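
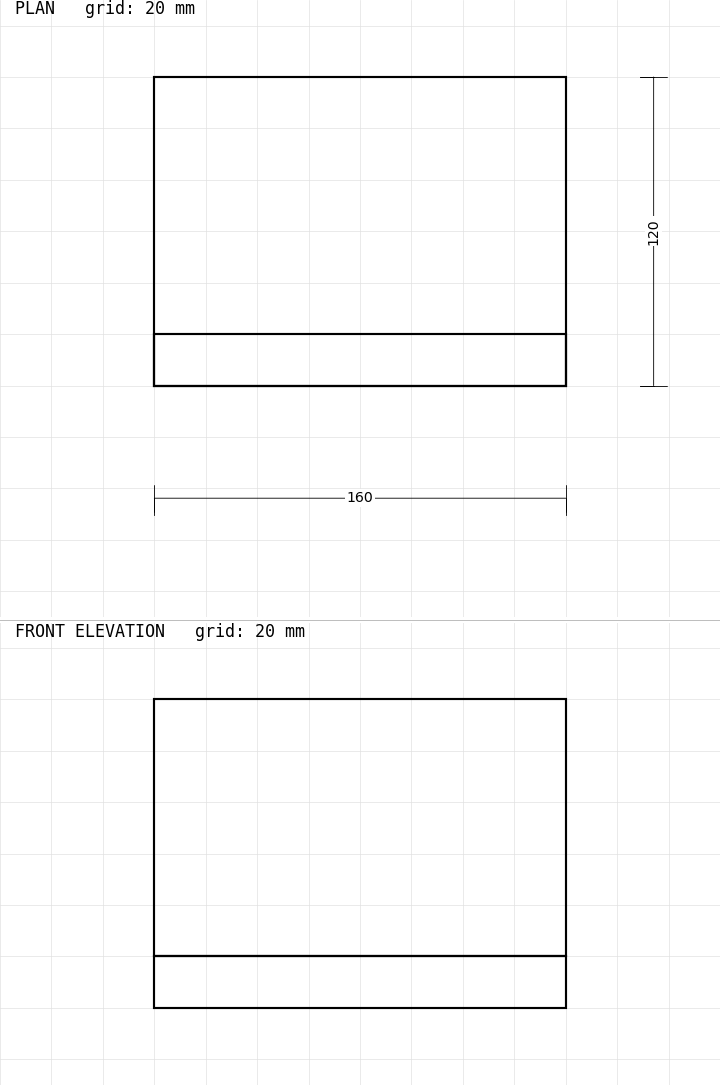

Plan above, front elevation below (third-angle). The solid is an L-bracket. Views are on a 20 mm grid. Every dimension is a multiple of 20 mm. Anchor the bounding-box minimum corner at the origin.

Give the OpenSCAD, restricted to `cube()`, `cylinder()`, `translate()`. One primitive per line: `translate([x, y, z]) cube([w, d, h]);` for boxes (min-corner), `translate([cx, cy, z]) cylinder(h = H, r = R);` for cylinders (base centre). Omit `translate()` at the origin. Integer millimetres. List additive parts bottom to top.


cube([160, 120, 20]);
translate([0, 0, 20]) cube([160, 20, 100]);


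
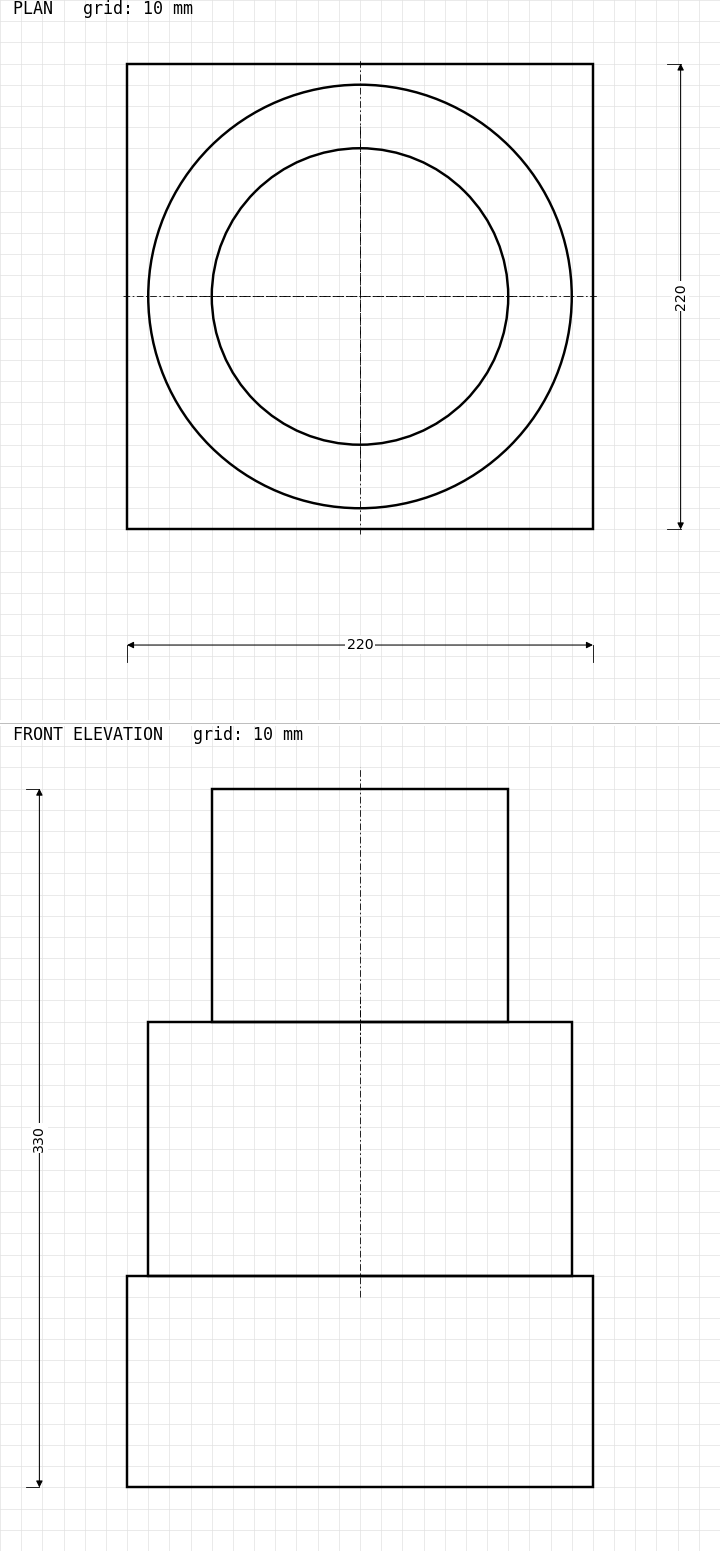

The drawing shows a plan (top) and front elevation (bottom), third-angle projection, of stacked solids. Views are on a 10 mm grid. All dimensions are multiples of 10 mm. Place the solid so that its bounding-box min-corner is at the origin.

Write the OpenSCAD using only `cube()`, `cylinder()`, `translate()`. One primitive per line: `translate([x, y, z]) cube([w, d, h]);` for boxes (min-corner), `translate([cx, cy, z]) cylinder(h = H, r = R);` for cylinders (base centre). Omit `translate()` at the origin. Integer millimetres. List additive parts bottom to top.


cube([220, 220, 100]);
translate([110, 110, 100]) cylinder(h = 120, r = 100);
translate([110, 110, 220]) cylinder(h = 110, r = 70);


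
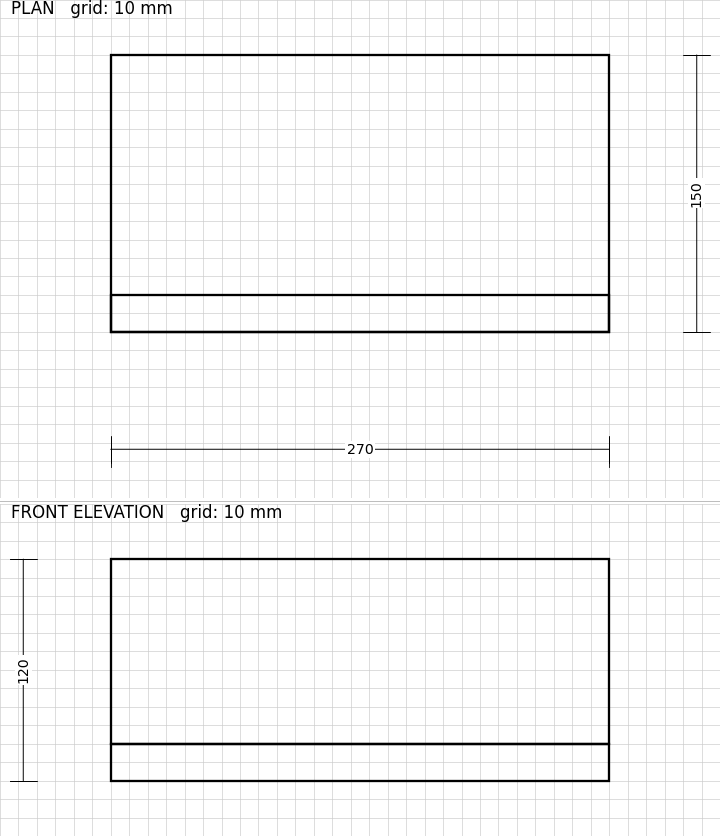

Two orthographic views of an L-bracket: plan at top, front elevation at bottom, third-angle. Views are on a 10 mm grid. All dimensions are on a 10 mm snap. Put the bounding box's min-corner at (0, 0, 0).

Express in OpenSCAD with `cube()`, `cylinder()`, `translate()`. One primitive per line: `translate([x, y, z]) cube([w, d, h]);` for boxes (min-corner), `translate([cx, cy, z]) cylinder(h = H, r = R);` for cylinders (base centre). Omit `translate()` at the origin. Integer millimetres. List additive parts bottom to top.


cube([270, 150, 20]);
translate([0, 0, 20]) cube([270, 20, 100]);


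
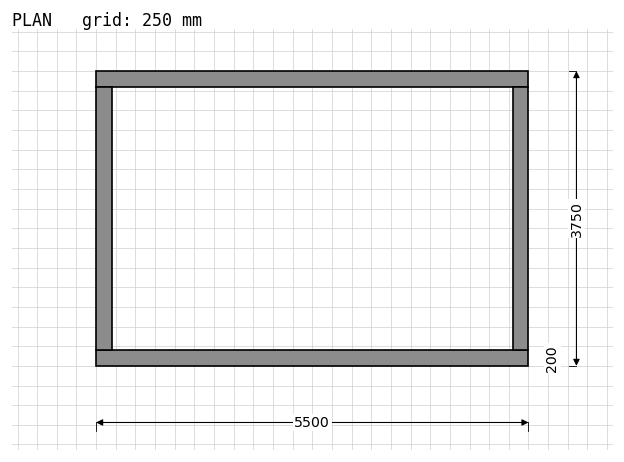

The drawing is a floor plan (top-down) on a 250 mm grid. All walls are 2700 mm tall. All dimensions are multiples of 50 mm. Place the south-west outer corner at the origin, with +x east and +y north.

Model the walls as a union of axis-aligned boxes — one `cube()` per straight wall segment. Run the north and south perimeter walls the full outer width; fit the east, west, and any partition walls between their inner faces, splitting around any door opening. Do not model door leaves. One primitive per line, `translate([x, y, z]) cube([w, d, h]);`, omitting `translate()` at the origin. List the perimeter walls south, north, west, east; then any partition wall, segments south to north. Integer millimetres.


cube([5500, 200, 2700]);
translate([0, 3550, 0]) cube([5500, 200, 2700]);
translate([0, 200, 0]) cube([200, 3350, 2700]);
translate([5300, 200, 0]) cube([200, 3350, 2700]);


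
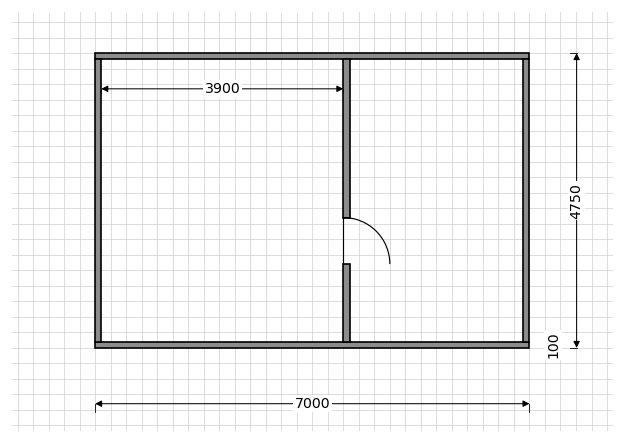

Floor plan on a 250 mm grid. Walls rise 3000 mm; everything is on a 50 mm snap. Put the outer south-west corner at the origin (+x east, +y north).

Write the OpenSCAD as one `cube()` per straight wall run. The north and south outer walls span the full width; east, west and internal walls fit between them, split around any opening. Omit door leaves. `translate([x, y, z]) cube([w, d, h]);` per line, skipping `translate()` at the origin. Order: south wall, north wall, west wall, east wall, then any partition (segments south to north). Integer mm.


cube([7000, 100, 3000]);
translate([0, 4650, 0]) cube([7000, 100, 3000]);
translate([0, 100, 0]) cube([100, 4550, 3000]);
translate([6900, 100, 0]) cube([100, 4550, 3000]);
translate([4000, 100, 0]) cube([100, 1250, 3000]);
translate([4000, 2100, 0]) cube([100, 2550, 3000]);


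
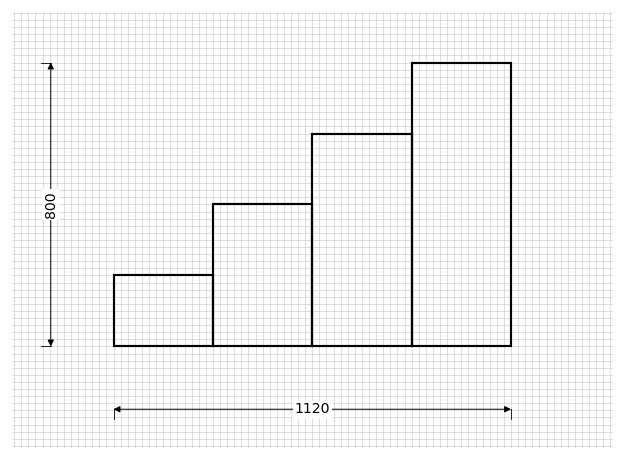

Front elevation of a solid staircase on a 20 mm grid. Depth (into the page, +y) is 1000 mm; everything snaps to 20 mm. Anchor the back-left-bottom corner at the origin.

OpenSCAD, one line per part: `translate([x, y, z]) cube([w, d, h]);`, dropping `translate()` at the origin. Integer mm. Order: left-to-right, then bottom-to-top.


cube([280, 1000, 200]);
translate([280, 0, 0]) cube([280, 1000, 400]);
translate([560, 0, 0]) cube([280, 1000, 600]);
translate([840, 0, 0]) cube([280, 1000, 800]);


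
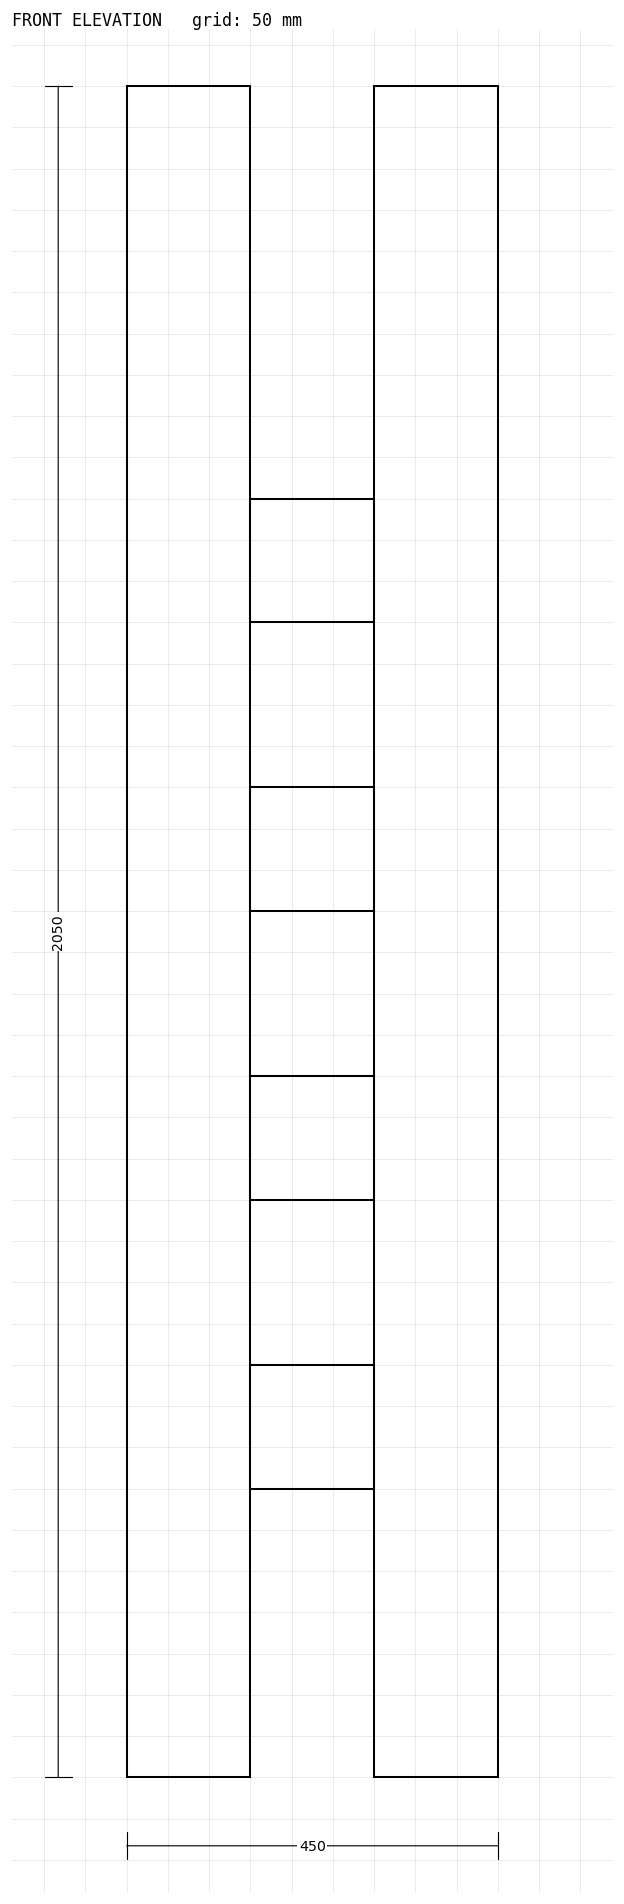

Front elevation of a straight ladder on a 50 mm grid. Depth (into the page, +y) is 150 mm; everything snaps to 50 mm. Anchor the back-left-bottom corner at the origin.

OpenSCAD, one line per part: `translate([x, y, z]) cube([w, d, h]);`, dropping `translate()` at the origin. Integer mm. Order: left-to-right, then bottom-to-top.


cube([150, 150, 2050]);
translate([150, 0, 350]) cube([150, 150, 150]);
translate([150, 0, 700]) cube([150, 150, 150]);
translate([150, 0, 1050]) cube([150, 150, 150]);
translate([150, 0, 1400]) cube([150, 150, 150]);
translate([300, 0, 0]) cube([150, 150, 2050]);


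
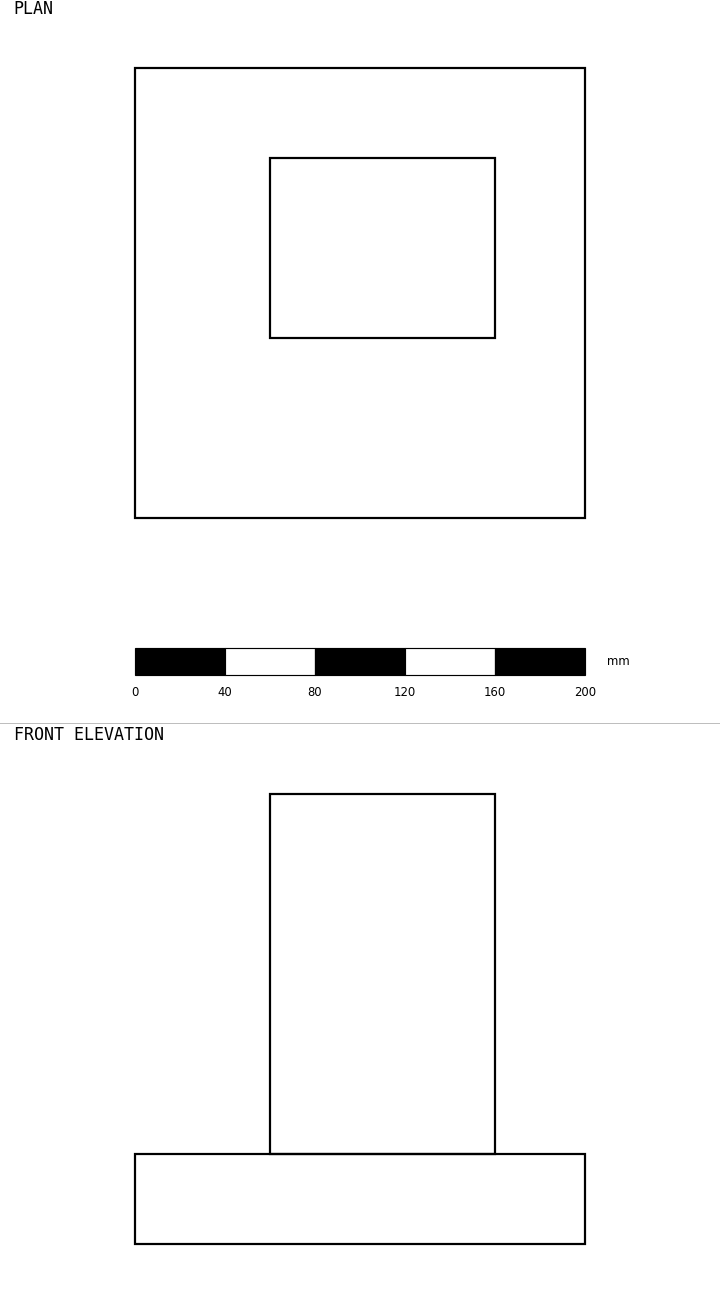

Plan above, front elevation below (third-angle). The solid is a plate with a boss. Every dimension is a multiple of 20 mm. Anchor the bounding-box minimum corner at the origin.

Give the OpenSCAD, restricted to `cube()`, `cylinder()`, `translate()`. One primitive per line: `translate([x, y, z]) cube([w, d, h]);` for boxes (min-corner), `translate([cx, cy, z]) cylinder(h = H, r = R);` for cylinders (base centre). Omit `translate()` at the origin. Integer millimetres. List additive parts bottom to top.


cube([200, 200, 40]);
translate([60, 80, 40]) cube([100, 80, 160]);


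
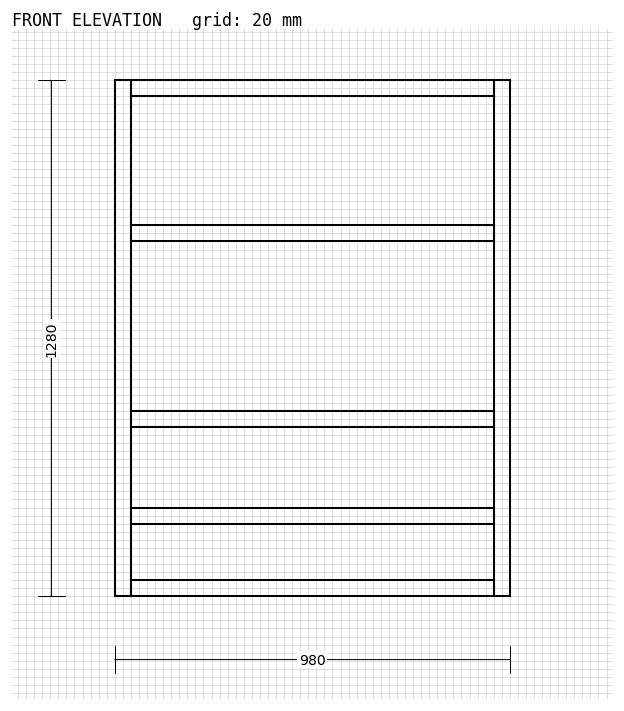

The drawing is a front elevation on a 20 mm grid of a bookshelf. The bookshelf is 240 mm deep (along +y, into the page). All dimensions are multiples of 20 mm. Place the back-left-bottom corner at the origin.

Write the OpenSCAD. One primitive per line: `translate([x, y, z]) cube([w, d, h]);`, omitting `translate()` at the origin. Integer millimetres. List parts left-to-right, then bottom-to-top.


cube([40, 240, 1280]);
translate([40, 0, 0]) cube([900, 240, 40]);
translate([40, 0, 180]) cube([900, 240, 40]);
translate([40, 0, 420]) cube([900, 240, 40]);
translate([40, 0, 880]) cube([900, 240, 40]);
translate([40, 0, 1240]) cube([900, 240, 40]);
translate([940, 0, 0]) cube([40, 240, 1280]);


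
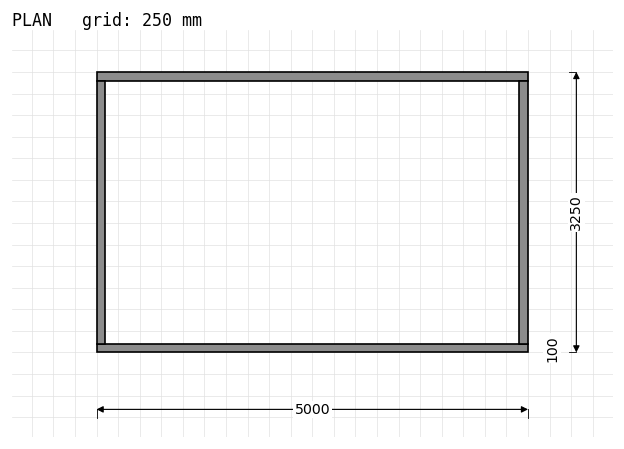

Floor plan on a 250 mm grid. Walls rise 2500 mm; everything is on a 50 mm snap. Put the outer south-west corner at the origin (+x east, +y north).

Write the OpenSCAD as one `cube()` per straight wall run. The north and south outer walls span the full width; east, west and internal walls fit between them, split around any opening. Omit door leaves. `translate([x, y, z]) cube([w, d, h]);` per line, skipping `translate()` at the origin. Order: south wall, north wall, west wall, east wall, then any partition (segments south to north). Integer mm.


cube([5000, 100, 2500]);
translate([0, 3150, 0]) cube([5000, 100, 2500]);
translate([0, 100, 0]) cube([100, 3050, 2500]);
translate([4900, 100, 0]) cube([100, 3050, 2500]);


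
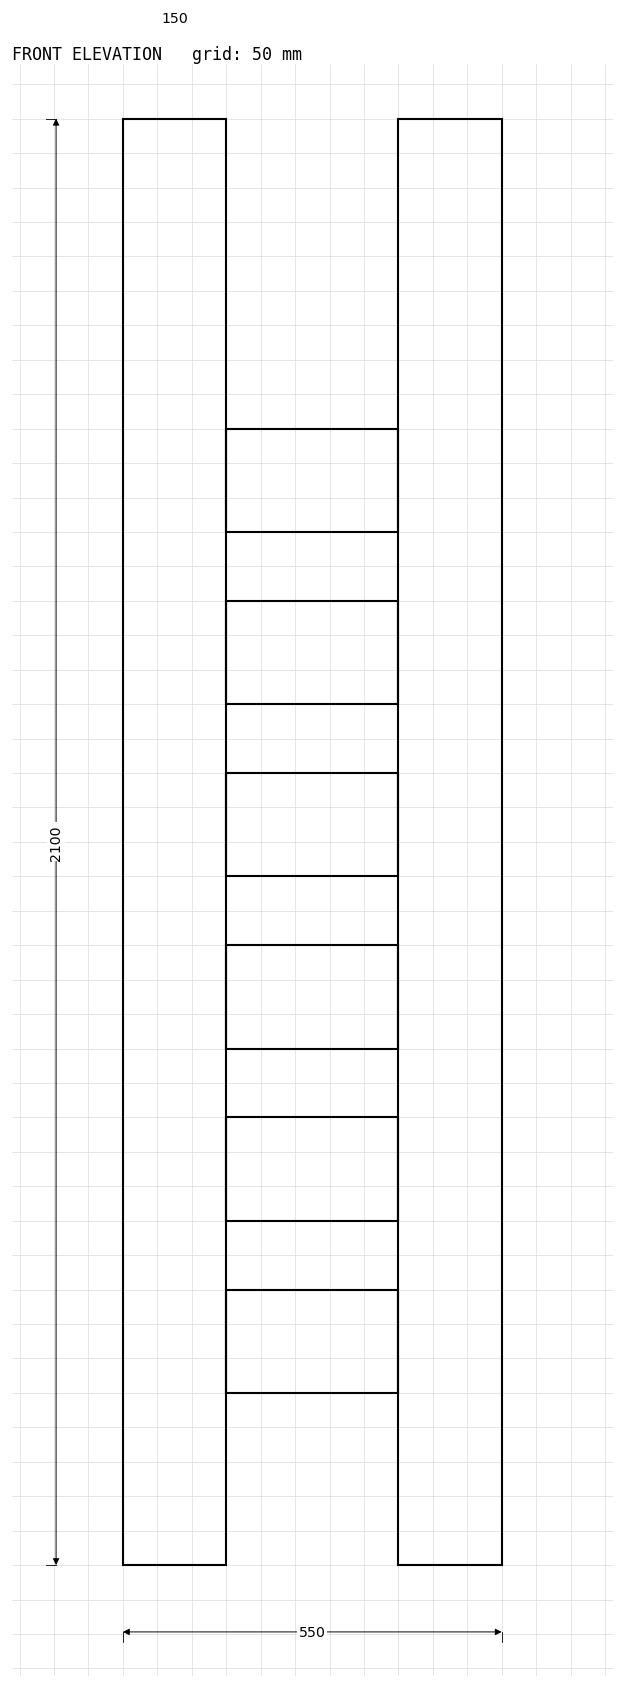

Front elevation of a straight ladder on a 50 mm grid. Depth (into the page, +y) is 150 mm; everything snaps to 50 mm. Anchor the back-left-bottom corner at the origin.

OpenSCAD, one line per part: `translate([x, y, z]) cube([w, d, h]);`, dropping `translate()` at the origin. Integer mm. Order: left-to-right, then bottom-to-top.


cube([150, 150, 2100]);
translate([150, 0, 250]) cube([250, 150, 150]);
translate([150, 0, 500]) cube([250, 150, 150]);
translate([150, 0, 750]) cube([250, 150, 150]);
translate([150, 0, 1000]) cube([250, 150, 150]);
translate([150, 0, 1250]) cube([250, 150, 150]);
translate([150, 0, 1500]) cube([250, 150, 150]);
translate([400, 0, 0]) cube([150, 150, 2100]);


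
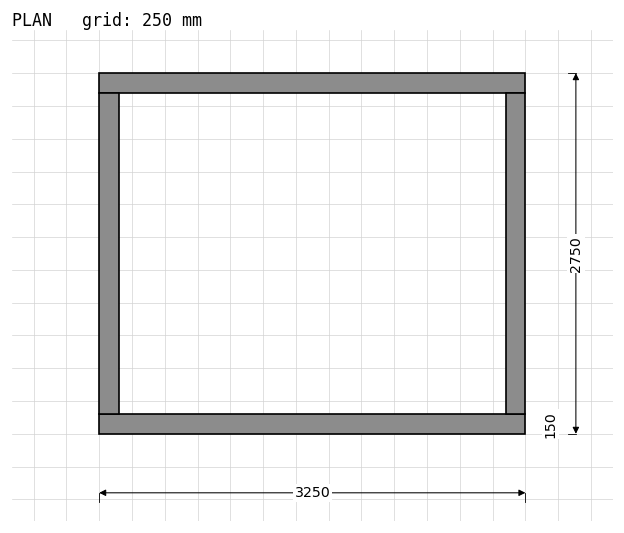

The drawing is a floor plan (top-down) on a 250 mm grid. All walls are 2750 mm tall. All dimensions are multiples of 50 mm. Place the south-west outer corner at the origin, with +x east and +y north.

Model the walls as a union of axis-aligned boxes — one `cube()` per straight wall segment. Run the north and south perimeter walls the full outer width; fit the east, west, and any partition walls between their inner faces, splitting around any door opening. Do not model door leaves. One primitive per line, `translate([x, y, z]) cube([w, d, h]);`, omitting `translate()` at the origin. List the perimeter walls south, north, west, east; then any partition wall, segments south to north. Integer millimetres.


cube([3250, 150, 2750]);
translate([0, 2600, 0]) cube([3250, 150, 2750]);
translate([0, 150, 0]) cube([150, 2450, 2750]);
translate([3100, 150, 0]) cube([150, 2450, 2750]);


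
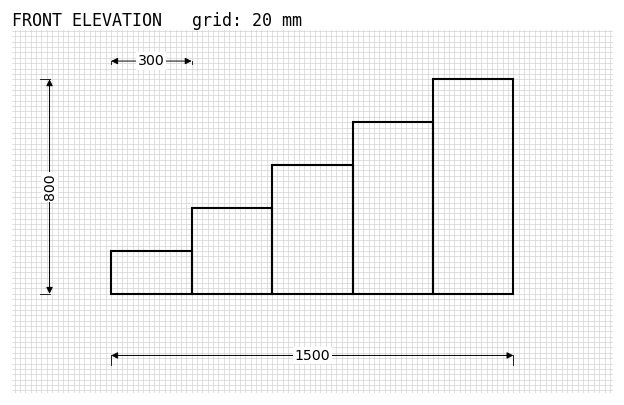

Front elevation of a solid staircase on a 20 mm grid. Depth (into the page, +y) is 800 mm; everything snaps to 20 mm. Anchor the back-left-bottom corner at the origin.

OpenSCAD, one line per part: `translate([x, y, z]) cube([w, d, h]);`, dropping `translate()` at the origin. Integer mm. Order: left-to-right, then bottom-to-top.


cube([300, 800, 160]);
translate([300, 0, 0]) cube([300, 800, 320]);
translate([600, 0, 0]) cube([300, 800, 480]);
translate([900, 0, 0]) cube([300, 800, 640]);
translate([1200, 0, 0]) cube([300, 800, 800]);


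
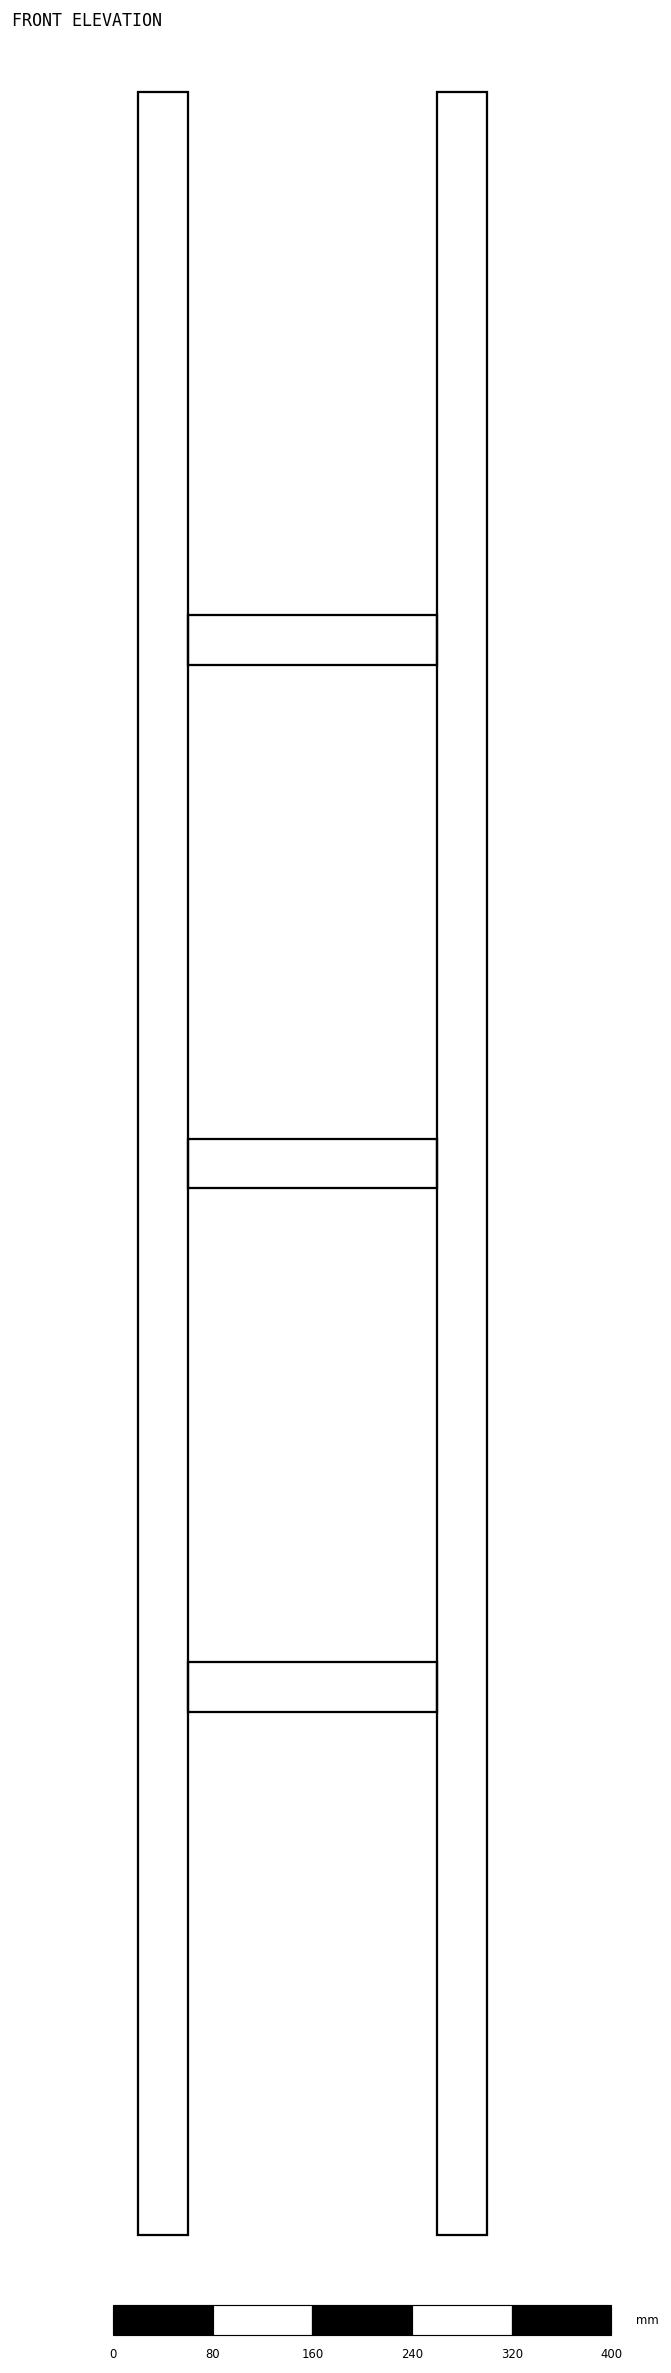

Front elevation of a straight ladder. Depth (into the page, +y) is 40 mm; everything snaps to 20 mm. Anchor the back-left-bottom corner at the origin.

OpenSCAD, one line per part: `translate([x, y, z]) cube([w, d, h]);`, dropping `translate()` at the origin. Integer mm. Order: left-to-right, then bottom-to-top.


cube([40, 40, 1720]);
translate([40, 0, 420]) cube([200, 40, 40]);
translate([40, 0, 840]) cube([200, 40, 40]);
translate([40, 0, 1260]) cube([200, 40, 40]);
translate([240, 0, 0]) cube([40, 40, 1720]);


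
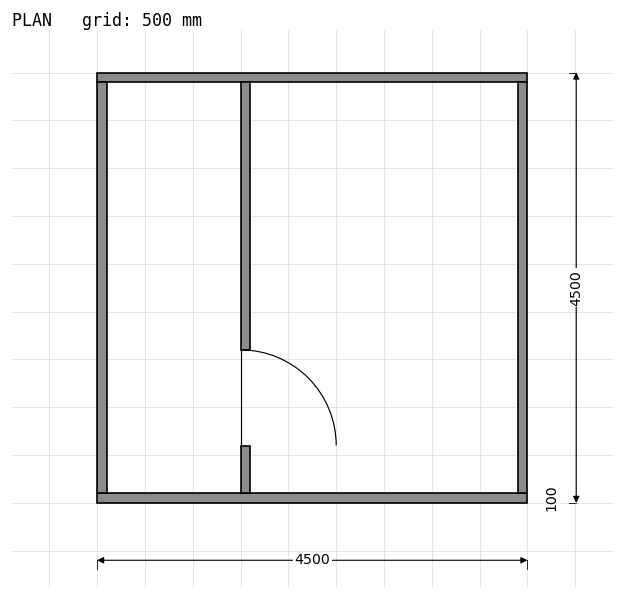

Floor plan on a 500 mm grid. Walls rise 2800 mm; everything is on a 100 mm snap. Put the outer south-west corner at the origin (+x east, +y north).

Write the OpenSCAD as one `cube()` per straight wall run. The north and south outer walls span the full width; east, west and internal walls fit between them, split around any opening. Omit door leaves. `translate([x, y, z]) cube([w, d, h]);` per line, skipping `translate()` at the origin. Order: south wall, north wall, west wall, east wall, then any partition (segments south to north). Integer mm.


cube([4500, 100, 2800]);
translate([0, 4400, 0]) cube([4500, 100, 2800]);
translate([0, 100, 0]) cube([100, 4300, 2800]);
translate([4400, 100, 0]) cube([100, 4300, 2800]);
translate([1500, 100, 0]) cube([100, 500, 2800]);
translate([1500, 1600, 0]) cube([100, 2800, 2800]);


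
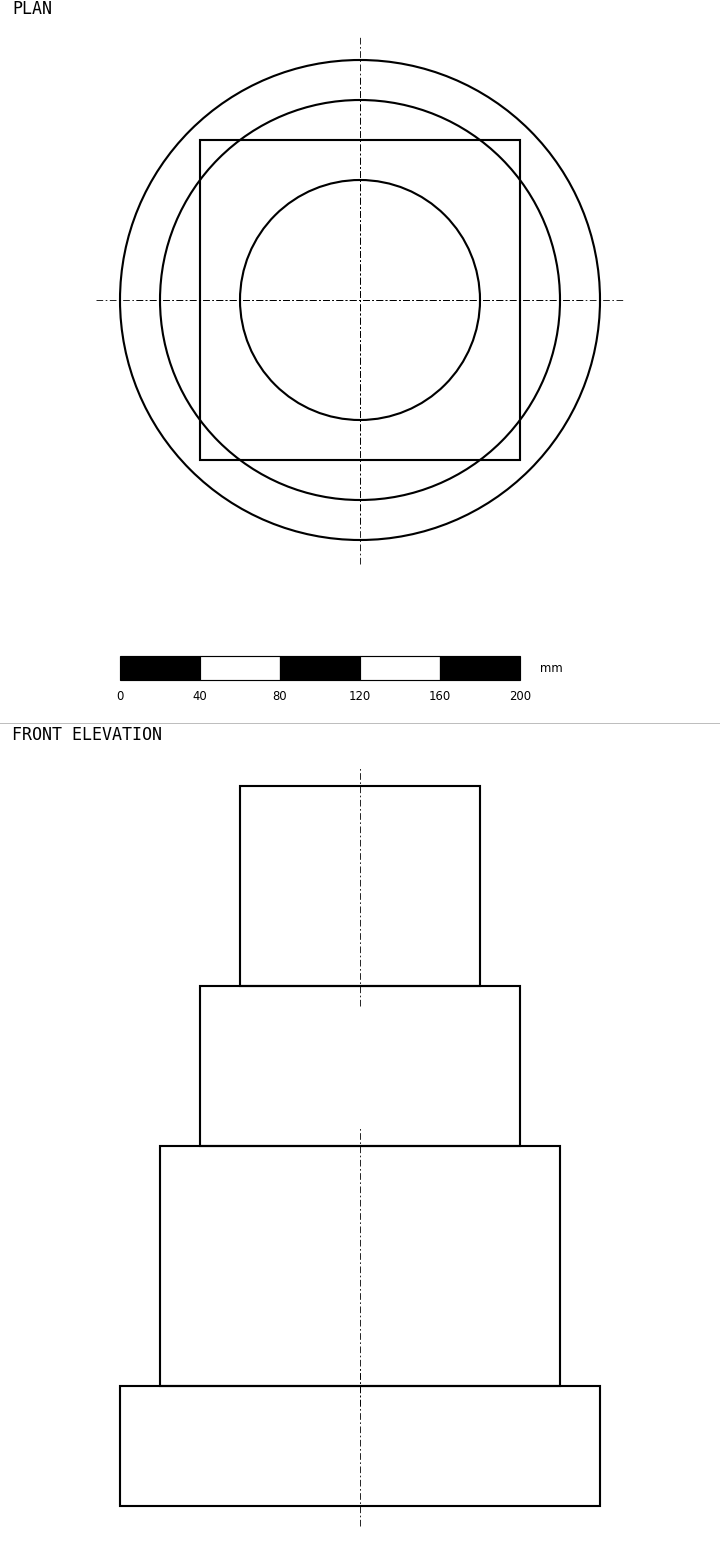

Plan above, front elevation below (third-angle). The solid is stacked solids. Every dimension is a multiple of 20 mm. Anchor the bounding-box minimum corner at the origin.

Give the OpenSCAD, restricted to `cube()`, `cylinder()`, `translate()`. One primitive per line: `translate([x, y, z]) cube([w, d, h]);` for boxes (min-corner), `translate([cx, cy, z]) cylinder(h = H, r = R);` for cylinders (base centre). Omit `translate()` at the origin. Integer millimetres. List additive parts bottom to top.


translate([120, 120, 0]) cylinder(h = 60, r = 120);
translate([120, 120, 60]) cylinder(h = 120, r = 100);
translate([40, 40, 180]) cube([160, 160, 80]);
translate([120, 120, 260]) cylinder(h = 100, r = 60);


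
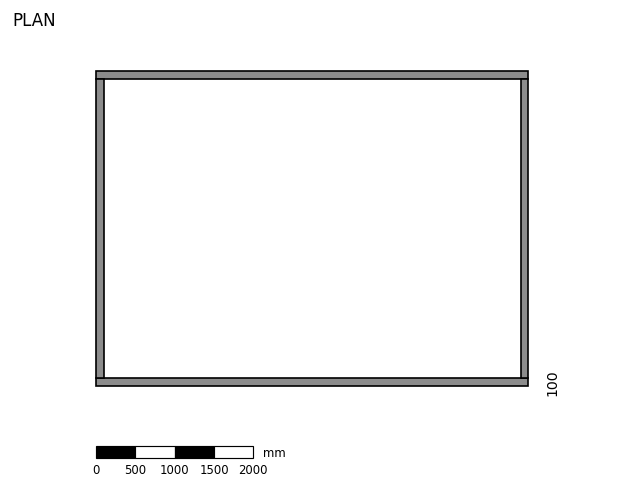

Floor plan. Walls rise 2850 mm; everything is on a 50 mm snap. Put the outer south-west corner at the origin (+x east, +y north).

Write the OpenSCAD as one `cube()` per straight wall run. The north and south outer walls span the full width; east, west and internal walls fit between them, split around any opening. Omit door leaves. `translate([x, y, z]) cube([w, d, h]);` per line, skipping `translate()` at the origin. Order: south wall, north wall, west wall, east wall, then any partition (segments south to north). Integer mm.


cube([5500, 100, 2850]);
translate([0, 3900, 0]) cube([5500, 100, 2850]);
translate([0, 100, 0]) cube([100, 3800, 2850]);
translate([5400, 100, 0]) cube([100, 3800, 2850]);


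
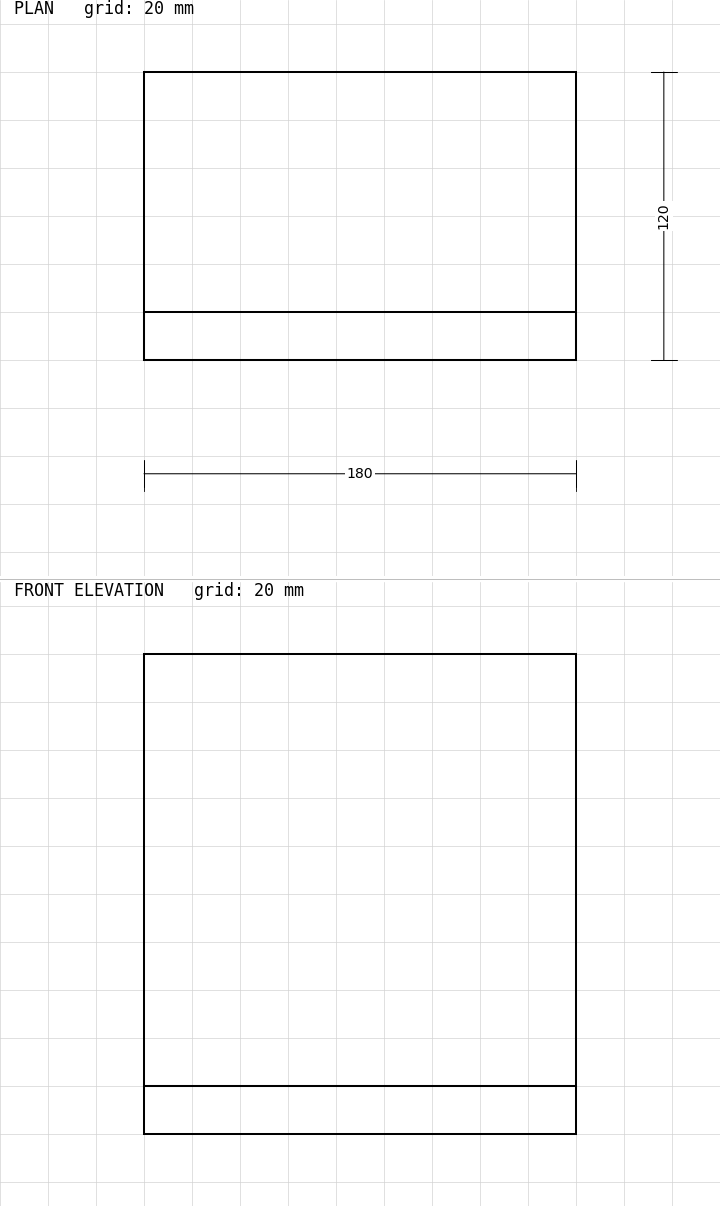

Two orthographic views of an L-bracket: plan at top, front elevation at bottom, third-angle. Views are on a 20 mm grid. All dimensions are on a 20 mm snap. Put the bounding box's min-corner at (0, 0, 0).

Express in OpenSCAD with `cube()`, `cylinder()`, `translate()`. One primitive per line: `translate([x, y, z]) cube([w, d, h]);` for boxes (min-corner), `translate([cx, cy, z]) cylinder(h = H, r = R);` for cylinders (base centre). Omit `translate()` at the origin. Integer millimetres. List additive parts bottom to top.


cube([180, 120, 20]);
translate([0, 0, 20]) cube([180, 20, 180]);


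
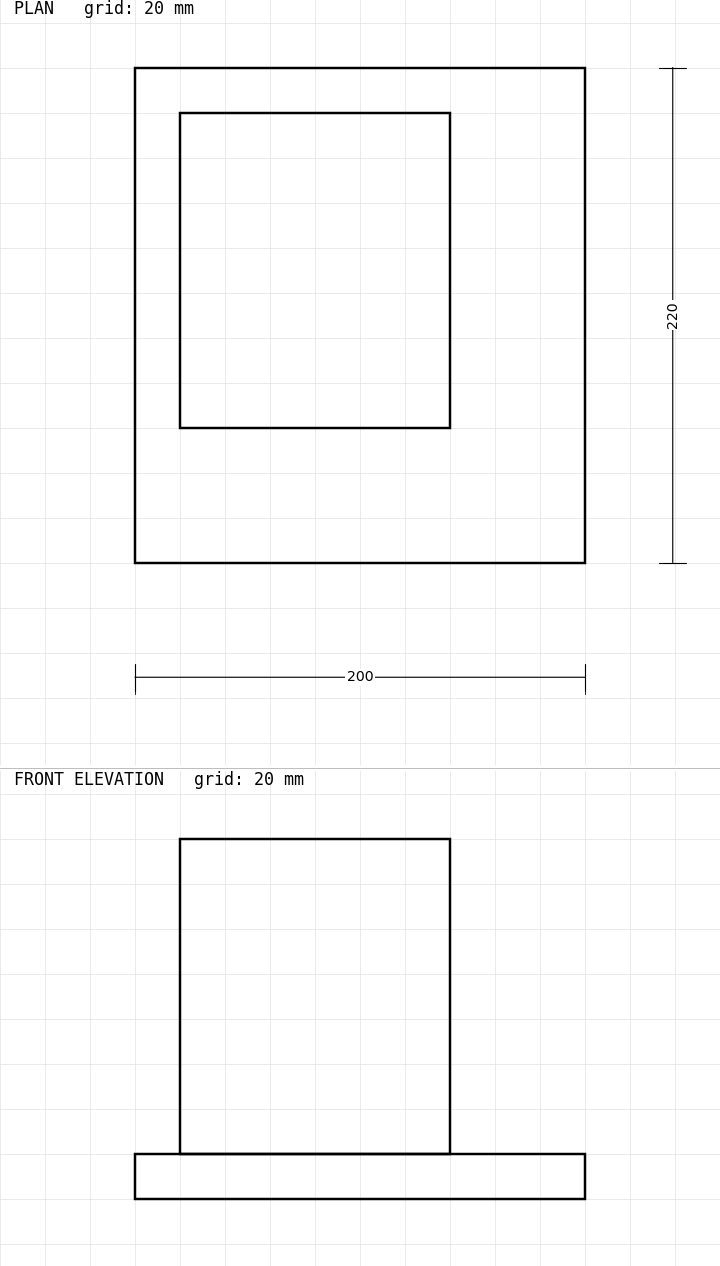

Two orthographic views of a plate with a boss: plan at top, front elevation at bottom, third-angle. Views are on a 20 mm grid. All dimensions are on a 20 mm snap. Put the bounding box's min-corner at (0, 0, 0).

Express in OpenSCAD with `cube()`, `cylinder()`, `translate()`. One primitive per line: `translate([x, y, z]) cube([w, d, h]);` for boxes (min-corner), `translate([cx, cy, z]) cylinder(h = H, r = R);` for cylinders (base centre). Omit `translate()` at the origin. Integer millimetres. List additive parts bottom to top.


cube([200, 220, 20]);
translate([20, 60, 20]) cube([120, 140, 140]);


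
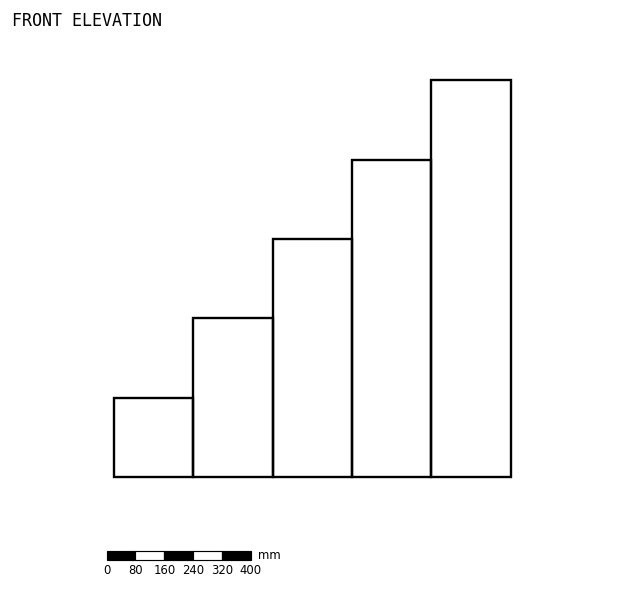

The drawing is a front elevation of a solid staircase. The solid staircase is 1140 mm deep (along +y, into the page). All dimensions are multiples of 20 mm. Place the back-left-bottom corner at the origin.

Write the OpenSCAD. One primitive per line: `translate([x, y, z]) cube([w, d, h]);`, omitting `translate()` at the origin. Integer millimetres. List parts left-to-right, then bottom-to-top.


cube([220, 1140, 220]);
translate([220, 0, 0]) cube([220, 1140, 440]);
translate([440, 0, 0]) cube([220, 1140, 660]);
translate([660, 0, 0]) cube([220, 1140, 880]);
translate([880, 0, 0]) cube([220, 1140, 1100]);


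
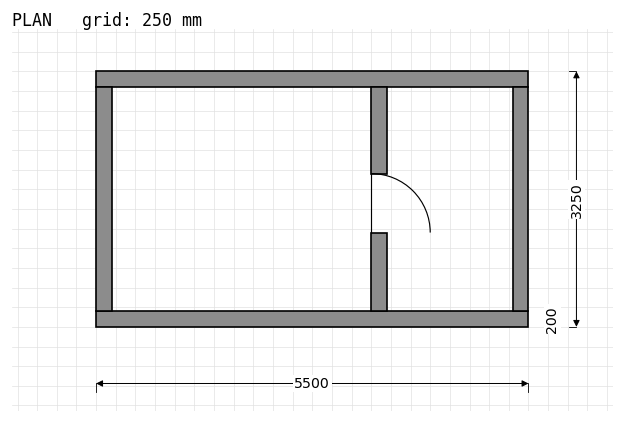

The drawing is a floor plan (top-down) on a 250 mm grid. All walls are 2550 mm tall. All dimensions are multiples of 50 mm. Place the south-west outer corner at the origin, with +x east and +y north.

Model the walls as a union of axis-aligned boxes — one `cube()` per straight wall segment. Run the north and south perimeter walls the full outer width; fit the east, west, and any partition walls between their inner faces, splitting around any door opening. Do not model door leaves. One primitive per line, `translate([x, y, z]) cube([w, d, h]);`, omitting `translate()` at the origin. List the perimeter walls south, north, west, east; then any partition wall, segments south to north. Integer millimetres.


cube([5500, 200, 2550]);
translate([0, 3050, 0]) cube([5500, 200, 2550]);
translate([0, 200, 0]) cube([200, 2850, 2550]);
translate([5300, 200, 0]) cube([200, 2850, 2550]);
translate([3500, 200, 0]) cube([200, 1000, 2550]);
translate([3500, 1950, 0]) cube([200, 1100, 2550]);


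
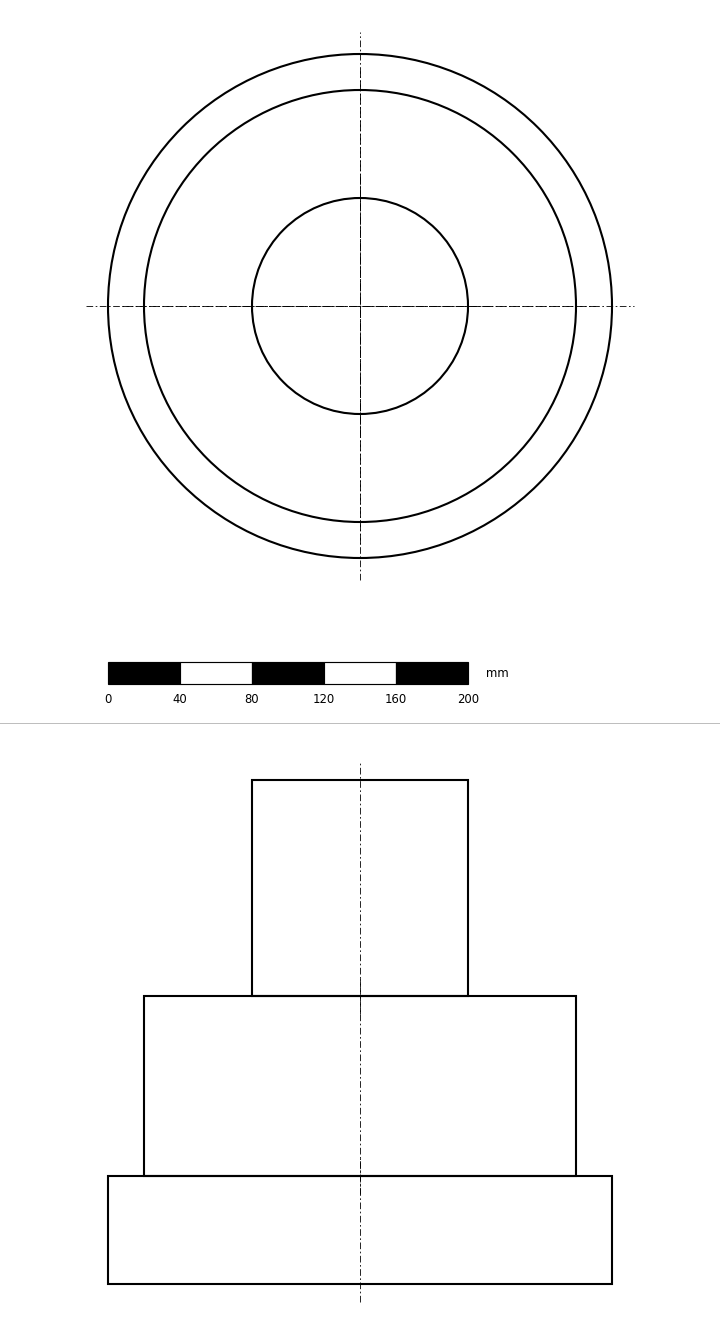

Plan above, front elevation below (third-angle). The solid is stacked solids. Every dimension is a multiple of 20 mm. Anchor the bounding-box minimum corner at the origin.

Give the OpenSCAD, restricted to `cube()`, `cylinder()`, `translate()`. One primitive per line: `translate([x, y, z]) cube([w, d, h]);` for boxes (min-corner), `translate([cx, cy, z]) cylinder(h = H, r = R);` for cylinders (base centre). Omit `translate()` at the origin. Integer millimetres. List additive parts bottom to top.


translate([140, 140, 0]) cylinder(h = 60, r = 140);
translate([140, 140, 60]) cylinder(h = 100, r = 120);
translate([140, 140, 160]) cylinder(h = 120, r = 60);


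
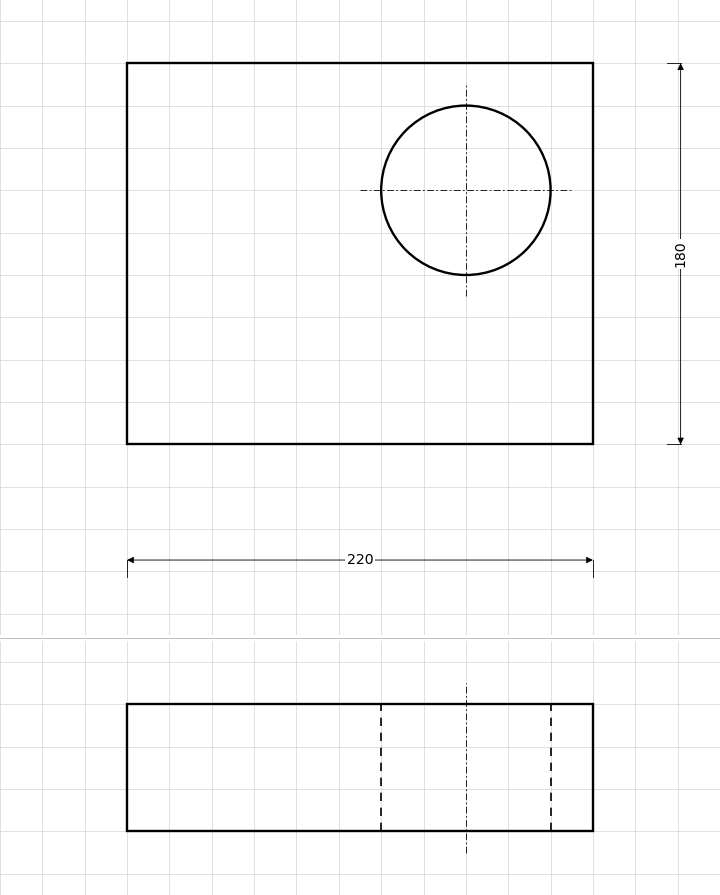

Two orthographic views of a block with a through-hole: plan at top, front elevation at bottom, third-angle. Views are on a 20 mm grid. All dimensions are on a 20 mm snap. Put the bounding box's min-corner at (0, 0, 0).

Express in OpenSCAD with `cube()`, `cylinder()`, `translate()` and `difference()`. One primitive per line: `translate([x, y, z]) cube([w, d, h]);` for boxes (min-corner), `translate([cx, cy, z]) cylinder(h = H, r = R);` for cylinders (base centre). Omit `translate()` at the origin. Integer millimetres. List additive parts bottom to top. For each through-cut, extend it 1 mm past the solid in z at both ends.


difference() {
  cube([220, 180, 60]);
  translate([160, 120, -1]) cylinder(h = 62, r = 40);
}


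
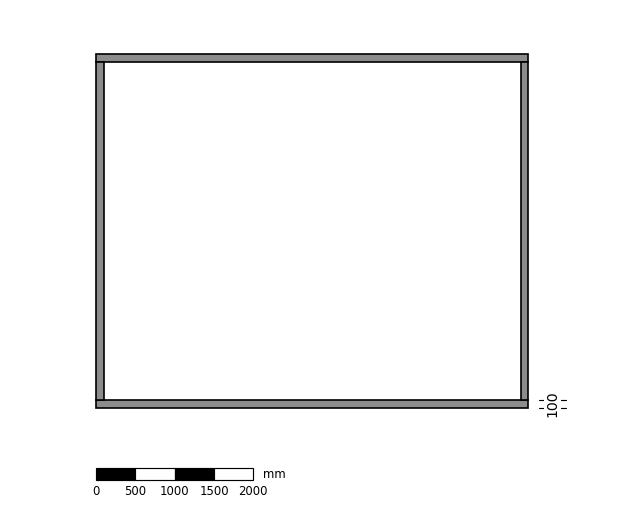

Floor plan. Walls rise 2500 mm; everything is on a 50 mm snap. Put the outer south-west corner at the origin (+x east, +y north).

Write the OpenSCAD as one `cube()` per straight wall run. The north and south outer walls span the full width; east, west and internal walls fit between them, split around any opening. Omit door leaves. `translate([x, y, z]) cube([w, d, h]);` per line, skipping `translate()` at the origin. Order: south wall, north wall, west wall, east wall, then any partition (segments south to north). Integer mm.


cube([5500, 100, 2500]);
translate([0, 4400, 0]) cube([5500, 100, 2500]);
translate([0, 100, 0]) cube([100, 4300, 2500]);
translate([5400, 100, 0]) cube([100, 4300, 2500]);


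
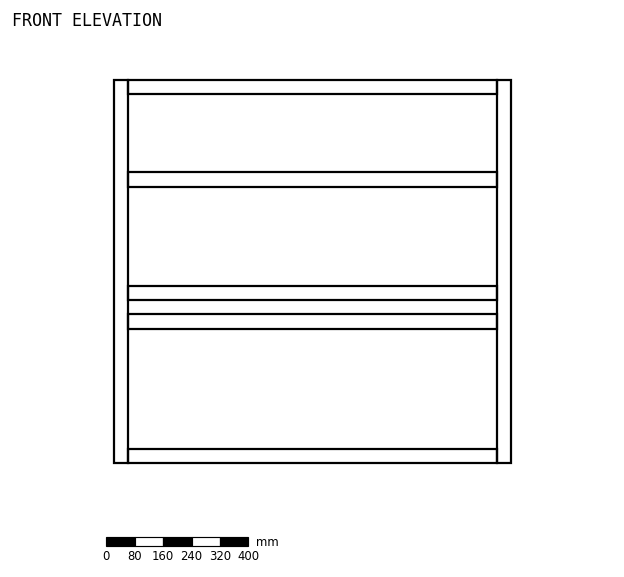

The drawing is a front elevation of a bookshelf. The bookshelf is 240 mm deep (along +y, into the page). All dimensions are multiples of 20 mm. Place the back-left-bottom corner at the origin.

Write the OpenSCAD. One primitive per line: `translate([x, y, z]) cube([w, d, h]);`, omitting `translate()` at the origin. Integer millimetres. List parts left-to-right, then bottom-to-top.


cube([40, 240, 1080]);
translate([40, 0, 0]) cube([1040, 240, 40]);
translate([40, 0, 380]) cube([1040, 240, 40]);
translate([40, 0, 460]) cube([1040, 240, 40]);
translate([40, 0, 780]) cube([1040, 240, 40]);
translate([40, 0, 1040]) cube([1040, 240, 40]);
translate([1080, 0, 0]) cube([40, 240, 1080]);


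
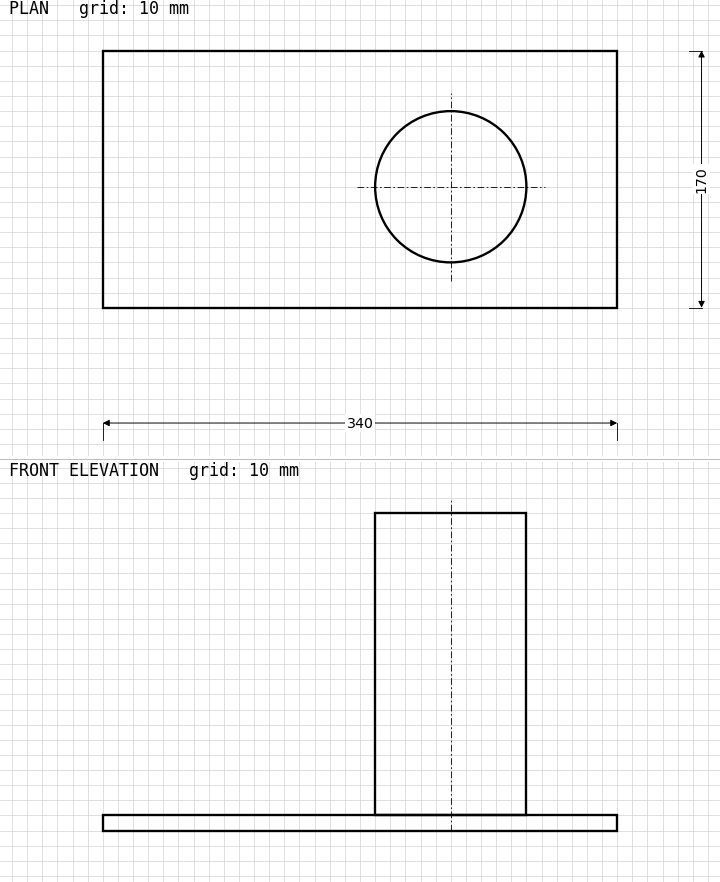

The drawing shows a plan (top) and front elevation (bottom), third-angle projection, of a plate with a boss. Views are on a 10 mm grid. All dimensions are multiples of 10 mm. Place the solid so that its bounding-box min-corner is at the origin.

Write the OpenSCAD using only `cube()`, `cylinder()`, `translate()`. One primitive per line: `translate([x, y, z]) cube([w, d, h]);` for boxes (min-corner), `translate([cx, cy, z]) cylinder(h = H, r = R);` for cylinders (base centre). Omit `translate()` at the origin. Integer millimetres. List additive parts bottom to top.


cube([340, 170, 10]);
translate([230, 80, 10]) cylinder(h = 200, r = 50);


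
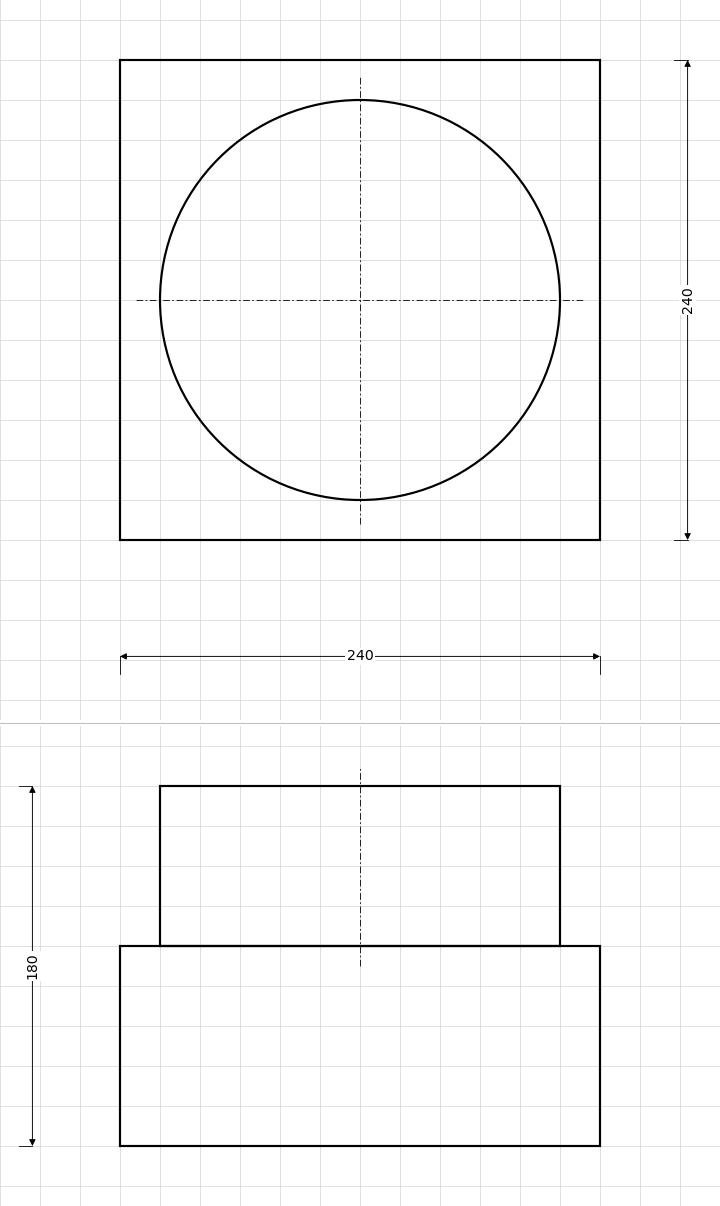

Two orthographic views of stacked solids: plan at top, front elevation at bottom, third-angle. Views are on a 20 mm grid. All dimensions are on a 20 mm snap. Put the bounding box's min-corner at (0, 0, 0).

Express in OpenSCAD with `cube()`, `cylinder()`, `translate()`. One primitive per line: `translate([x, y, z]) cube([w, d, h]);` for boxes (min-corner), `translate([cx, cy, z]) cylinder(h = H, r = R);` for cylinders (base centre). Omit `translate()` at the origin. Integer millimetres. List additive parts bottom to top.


cube([240, 240, 100]);
translate([120, 120, 100]) cylinder(h = 80, r = 100);


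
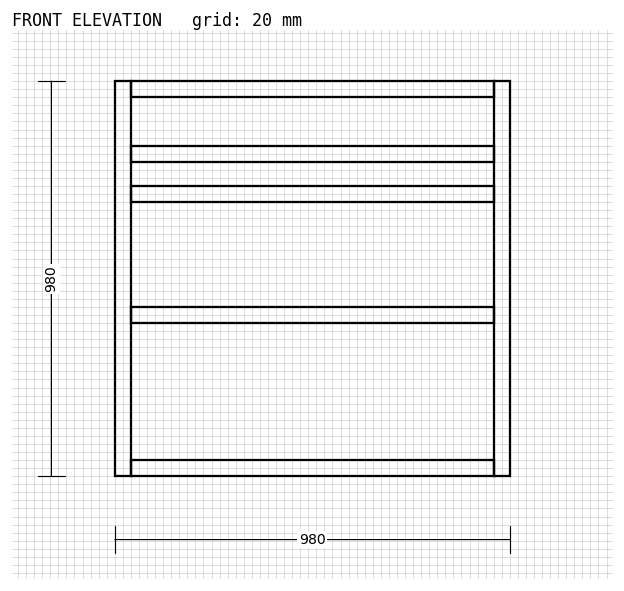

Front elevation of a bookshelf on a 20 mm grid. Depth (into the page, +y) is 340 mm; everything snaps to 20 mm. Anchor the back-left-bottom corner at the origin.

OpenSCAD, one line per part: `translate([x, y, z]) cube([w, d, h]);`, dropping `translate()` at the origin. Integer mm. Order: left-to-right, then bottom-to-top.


cube([40, 340, 980]);
translate([40, 0, 0]) cube([900, 340, 40]);
translate([40, 0, 380]) cube([900, 340, 40]);
translate([40, 0, 680]) cube([900, 340, 40]);
translate([40, 0, 780]) cube([900, 340, 40]);
translate([40, 0, 940]) cube([900, 340, 40]);
translate([940, 0, 0]) cube([40, 340, 980]);


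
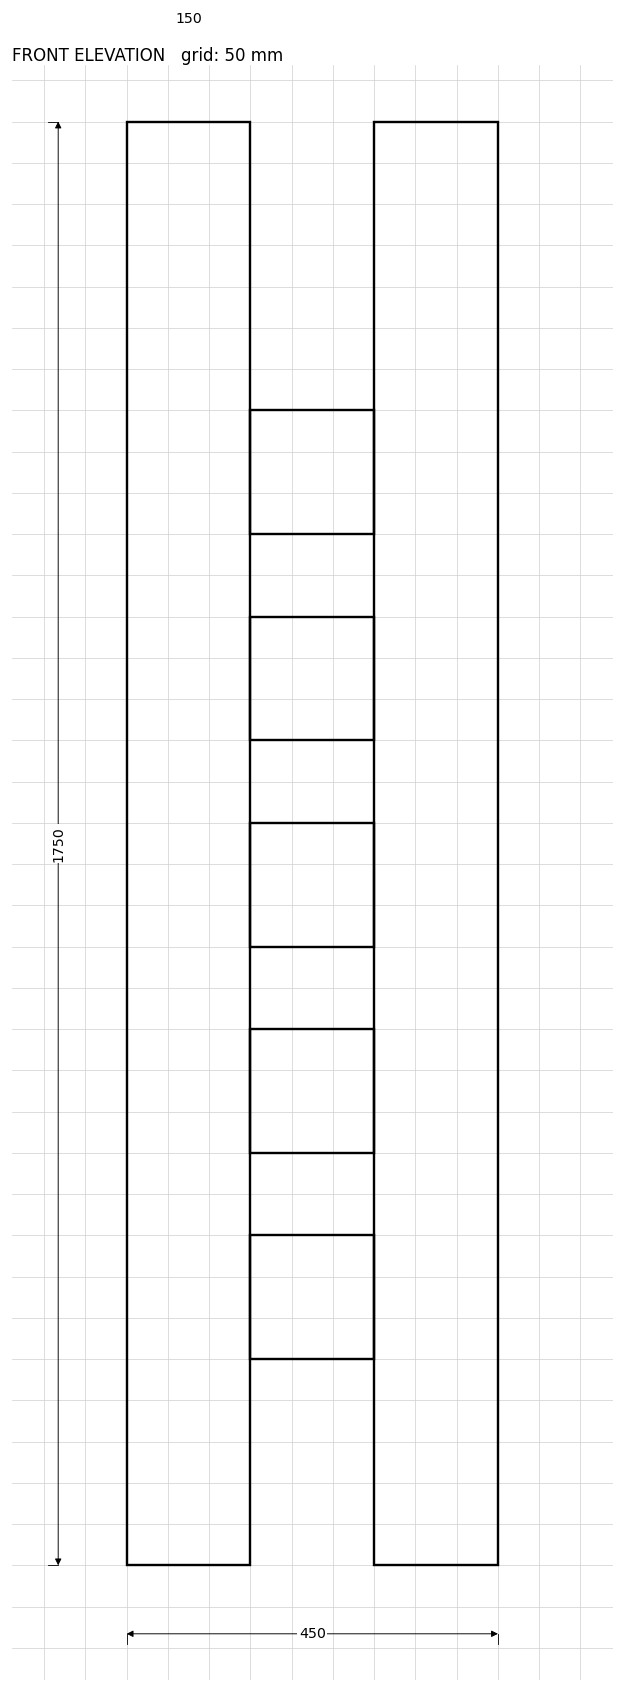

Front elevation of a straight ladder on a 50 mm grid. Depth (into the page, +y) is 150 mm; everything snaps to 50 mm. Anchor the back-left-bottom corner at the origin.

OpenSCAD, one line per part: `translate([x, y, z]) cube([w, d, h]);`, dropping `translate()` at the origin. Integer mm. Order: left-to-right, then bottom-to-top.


cube([150, 150, 1750]);
translate([150, 0, 250]) cube([150, 150, 150]);
translate([150, 0, 500]) cube([150, 150, 150]);
translate([150, 0, 750]) cube([150, 150, 150]);
translate([150, 0, 1000]) cube([150, 150, 150]);
translate([150, 0, 1250]) cube([150, 150, 150]);
translate([300, 0, 0]) cube([150, 150, 1750]);


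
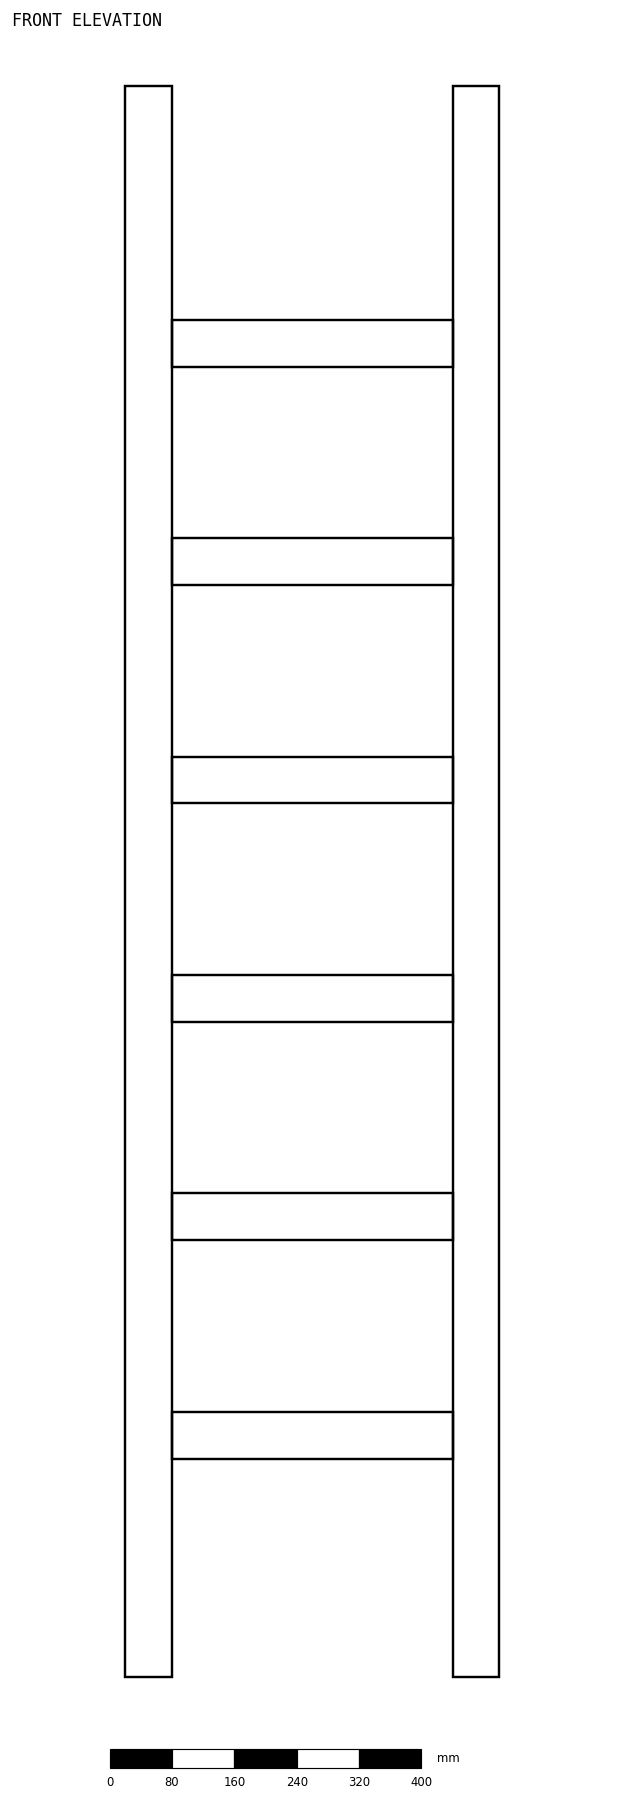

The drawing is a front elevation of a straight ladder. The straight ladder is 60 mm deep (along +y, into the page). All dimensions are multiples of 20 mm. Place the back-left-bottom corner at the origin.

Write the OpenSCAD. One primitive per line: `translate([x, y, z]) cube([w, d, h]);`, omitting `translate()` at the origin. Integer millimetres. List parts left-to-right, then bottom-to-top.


cube([60, 60, 2040]);
translate([60, 0, 280]) cube([360, 60, 60]);
translate([60, 0, 560]) cube([360, 60, 60]);
translate([60, 0, 840]) cube([360, 60, 60]);
translate([60, 0, 1120]) cube([360, 60, 60]);
translate([60, 0, 1400]) cube([360, 60, 60]);
translate([60, 0, 1680]) cube([360, 60, 60]);
translate([420, 0, 0]) cube([60, 60, 2040]);


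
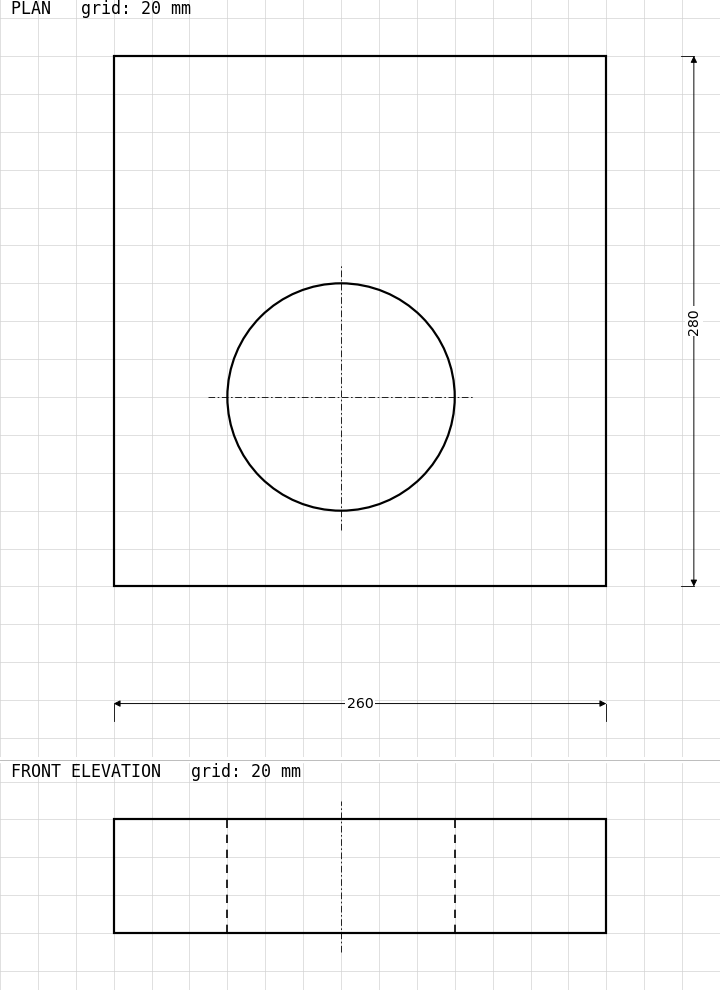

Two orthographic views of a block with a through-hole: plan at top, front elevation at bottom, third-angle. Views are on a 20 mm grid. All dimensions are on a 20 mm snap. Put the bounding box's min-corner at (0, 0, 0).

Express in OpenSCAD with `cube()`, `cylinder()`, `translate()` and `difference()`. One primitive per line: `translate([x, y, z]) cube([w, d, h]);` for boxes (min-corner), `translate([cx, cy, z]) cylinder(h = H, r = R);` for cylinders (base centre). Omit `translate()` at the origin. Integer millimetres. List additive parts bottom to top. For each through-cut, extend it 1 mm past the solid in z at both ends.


difference() {
  cube([260, 280, 60]);
  translate([120, 100, -1]) cylinder(h = 62, r = 60);
}


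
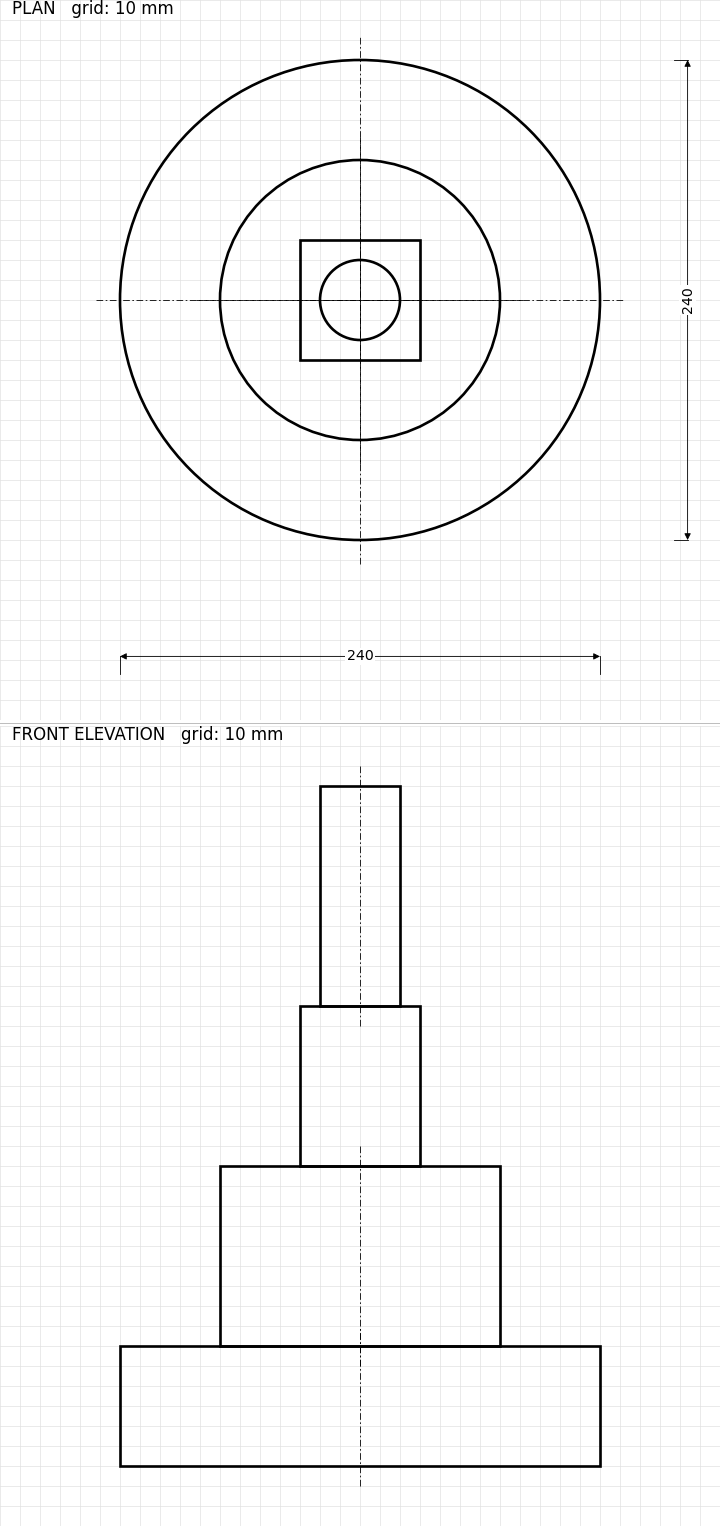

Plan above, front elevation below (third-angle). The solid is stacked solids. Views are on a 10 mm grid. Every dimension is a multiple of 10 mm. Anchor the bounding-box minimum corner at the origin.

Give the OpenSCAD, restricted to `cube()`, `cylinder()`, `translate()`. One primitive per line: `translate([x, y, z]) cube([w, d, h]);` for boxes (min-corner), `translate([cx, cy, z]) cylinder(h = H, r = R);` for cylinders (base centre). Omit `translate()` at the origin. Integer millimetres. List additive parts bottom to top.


translate([120, 120, 0]) cylinder(h = 60, r = 120);
translate([120, 120, 60]) cylinder(h = 90, r = 70);
translate([90, 90, 150]) cube([60, 60, 80]);
translate([120, 120, 230]) cylinder(h = 110, r = 20);


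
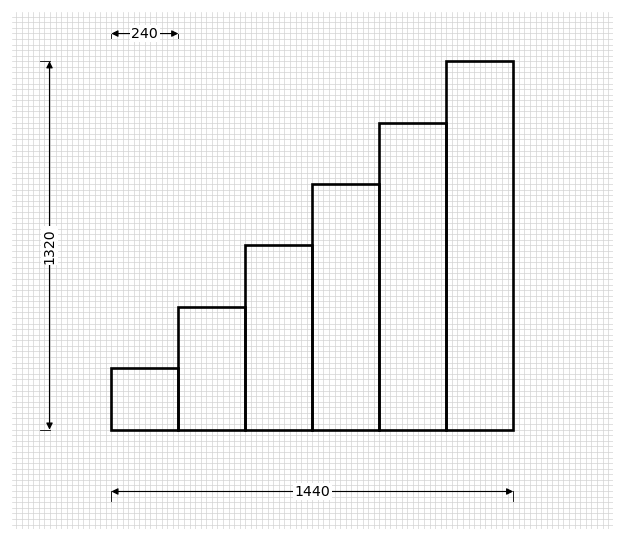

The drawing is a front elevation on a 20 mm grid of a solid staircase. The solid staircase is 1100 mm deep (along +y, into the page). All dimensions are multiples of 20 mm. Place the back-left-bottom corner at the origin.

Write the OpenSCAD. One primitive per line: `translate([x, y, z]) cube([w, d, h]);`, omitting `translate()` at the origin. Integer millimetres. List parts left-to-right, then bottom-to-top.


cube([240, 1100, 220]);
translate([240, 0, 0]) cube([240, 1100, 440]);
translate([480, 0, 0]) cube([240, 1100, 660]);
translate([720, 0, 0]) cube([240, 1100, 880]);
translate([960, 0, 0]) cube([240, 1100, 1100]);
translate([1200, 0, 0]) cube([240, 1100, 1320]);


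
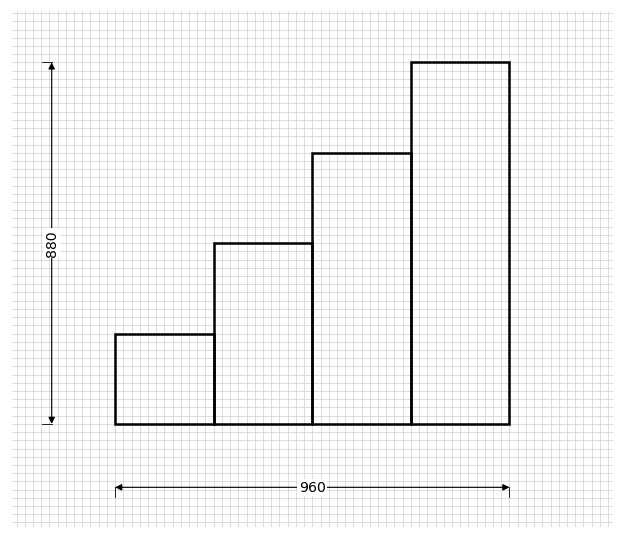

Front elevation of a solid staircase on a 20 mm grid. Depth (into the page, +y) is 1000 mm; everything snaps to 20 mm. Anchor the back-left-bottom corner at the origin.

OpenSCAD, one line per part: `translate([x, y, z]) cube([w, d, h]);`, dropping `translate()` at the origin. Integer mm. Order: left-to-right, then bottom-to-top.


cube([240, 1000, 220]);
translate([240, 0, 0]) cube([240, 1000, 440]);
translate([480, 0, 0]) cube([240, 1000, 660]);
translate([720, 0, 0]) cube([240, 1000, 880]);
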